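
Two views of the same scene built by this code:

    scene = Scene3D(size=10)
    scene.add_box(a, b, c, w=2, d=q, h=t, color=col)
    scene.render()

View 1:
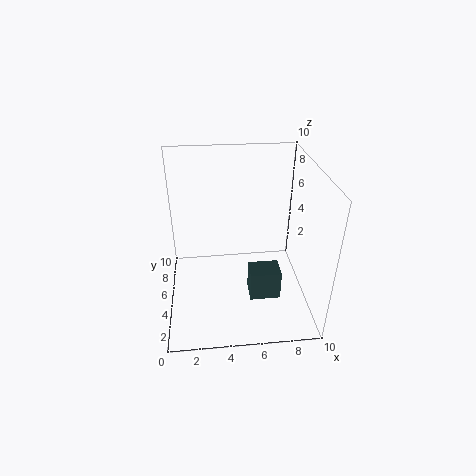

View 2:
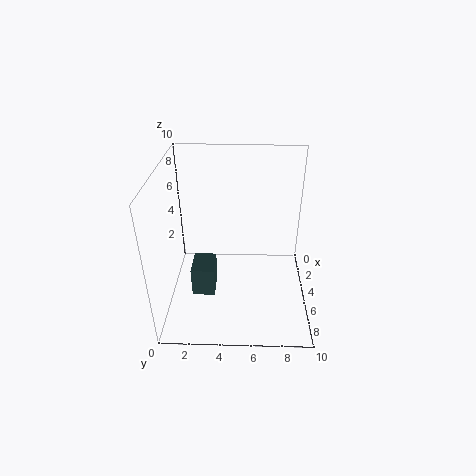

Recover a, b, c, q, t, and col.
a = 5.5; b = 2; c = 2; q = 1.5; t = 2; col = 'darkslategray'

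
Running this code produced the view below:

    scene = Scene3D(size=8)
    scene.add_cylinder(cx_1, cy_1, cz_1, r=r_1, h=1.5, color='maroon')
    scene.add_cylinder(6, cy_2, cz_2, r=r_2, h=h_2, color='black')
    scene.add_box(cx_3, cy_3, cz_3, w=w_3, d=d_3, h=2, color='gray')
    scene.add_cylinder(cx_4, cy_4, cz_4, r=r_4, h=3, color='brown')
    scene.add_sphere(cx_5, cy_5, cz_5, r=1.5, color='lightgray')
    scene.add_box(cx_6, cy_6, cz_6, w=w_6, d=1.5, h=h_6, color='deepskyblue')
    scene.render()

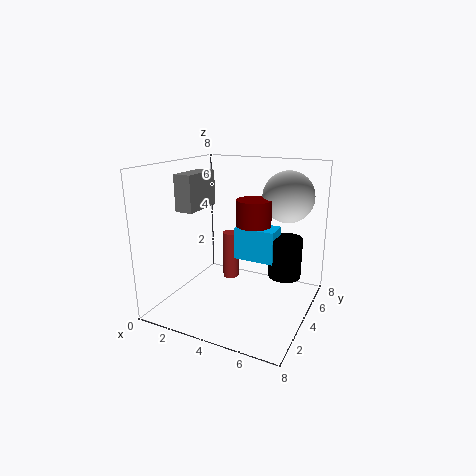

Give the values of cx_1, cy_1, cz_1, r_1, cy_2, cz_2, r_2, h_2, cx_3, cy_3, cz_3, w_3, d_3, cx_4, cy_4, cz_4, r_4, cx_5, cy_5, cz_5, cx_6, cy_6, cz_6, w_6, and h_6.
cx_1 = 4.5; cy_1 = 5; cz_1 = 4.5; r_1 = 1; cy_2 = 6.5; cz_2 = 1; r_2 = 1; h_2 = 2.5; cx_3 = 1; cy_3 = 2.5; cz_3 = 5.5; w_3 = 1; d_3 = 2.5; cx_4 = 2.5; cy_4 = 6; cz_4 = 0.5; r_4 = 0.5; cx_5 = 6; cy_5 = 6.5; cz_5 = 6; cx_6 = 3; cy_6 = 5.5; cz_6 = 2; w_6 = 2.5; h_6 = 2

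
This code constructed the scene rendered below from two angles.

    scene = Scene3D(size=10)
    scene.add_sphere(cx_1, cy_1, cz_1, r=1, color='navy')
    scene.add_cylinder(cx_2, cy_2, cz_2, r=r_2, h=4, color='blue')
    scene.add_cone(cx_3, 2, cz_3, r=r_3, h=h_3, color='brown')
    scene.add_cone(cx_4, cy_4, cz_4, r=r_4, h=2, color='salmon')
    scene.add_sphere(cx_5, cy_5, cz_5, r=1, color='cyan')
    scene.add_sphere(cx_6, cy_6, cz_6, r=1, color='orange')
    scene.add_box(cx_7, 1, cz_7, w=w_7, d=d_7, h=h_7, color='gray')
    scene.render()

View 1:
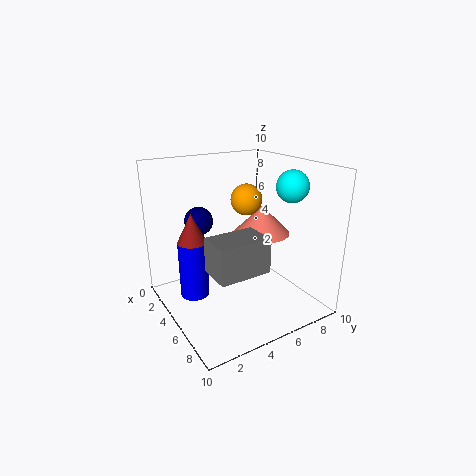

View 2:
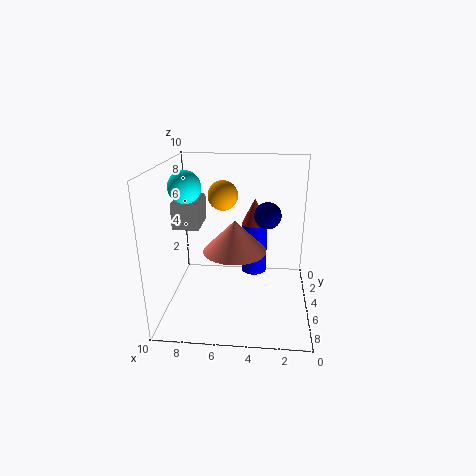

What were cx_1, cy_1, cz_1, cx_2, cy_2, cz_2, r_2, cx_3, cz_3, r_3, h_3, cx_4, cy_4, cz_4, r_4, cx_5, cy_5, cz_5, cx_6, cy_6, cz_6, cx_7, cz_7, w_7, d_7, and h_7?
cx_1 = 3; cy_1 = 3; cz_1 = 6; cx_2 = 4; cy_2 = 2; cz_2 = 1; r_2 = 1; cx_3 = 4; cz_3 = 5; r_3 = 1; h_3 = 2; cx_4 = 5; cy_4 = 7; cz_4 = 5; r_4 = 2; cx_5 = 8; cy_5 = 7; cz_5 = 9; cx_6 = 6; cy_6 = 5; cz_6 = 8; cx_7 = 8; cz_7 = 5; w_7 = 2; d_7 = 3; h_7 = 2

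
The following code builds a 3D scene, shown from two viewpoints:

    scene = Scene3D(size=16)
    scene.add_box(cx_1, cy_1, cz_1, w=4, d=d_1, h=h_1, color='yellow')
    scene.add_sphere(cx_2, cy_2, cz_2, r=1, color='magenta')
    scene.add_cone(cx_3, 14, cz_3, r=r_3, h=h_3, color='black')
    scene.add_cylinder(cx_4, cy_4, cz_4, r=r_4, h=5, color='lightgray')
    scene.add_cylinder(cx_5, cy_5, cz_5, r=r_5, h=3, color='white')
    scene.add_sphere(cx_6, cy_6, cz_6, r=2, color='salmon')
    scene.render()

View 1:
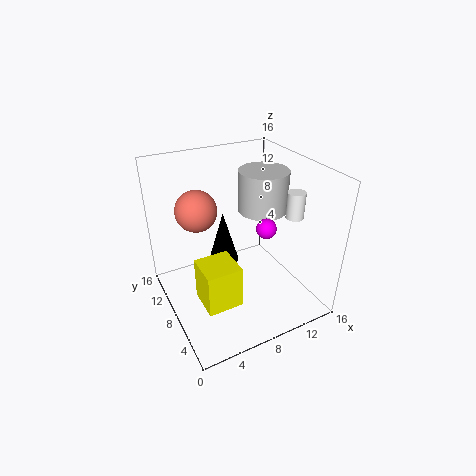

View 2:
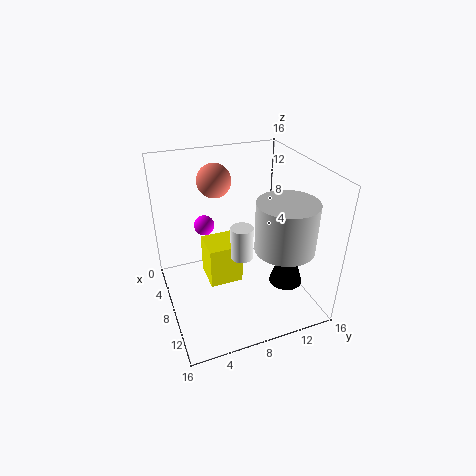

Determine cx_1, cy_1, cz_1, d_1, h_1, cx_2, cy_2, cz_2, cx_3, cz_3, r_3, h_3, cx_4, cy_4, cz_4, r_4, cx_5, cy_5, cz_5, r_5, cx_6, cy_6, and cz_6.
cx_1 = 3
cy_1 = 5
cz_1 = 1
d_1 = 4
h_1 = 5
cx_2 = 9
cy_2 = 4
cz_2 = 11
cx_3 = 9
cz_3 = 1
r_3 = 2
h_3 = 7
cx_4 = 13
cy_4 = 11
cz_4 = 9
r_4 = 3
cx_5 = 14
cy_5 = 6
cz_5 = 10
r_5 = 1
cx_6 = 3
cy_6 = 7
cz_6 = 13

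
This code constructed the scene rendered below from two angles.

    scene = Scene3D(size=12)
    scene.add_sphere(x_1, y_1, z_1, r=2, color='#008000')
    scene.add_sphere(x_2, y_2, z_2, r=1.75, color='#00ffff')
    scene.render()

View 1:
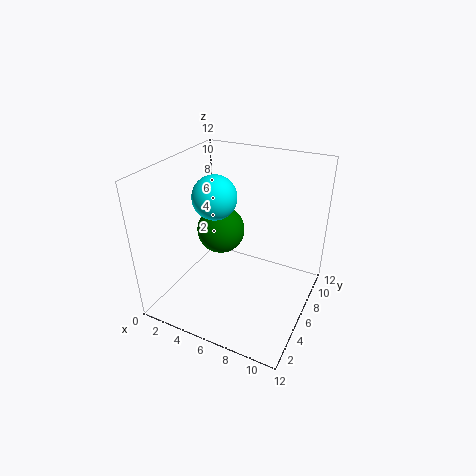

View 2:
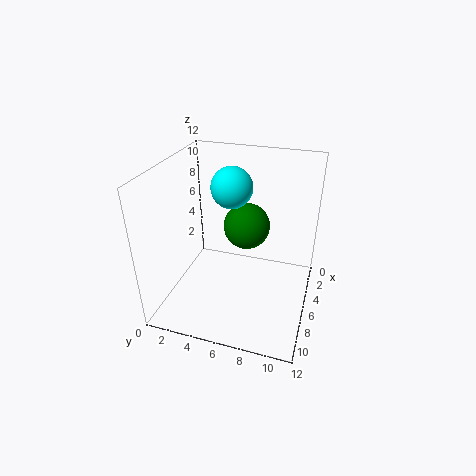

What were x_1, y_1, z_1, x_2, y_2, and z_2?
x_1 = 4.25
y_1 = 6.25
z_1 = 6.25
x_2 = 4.5
y_2 = 5
z_2 = 9.75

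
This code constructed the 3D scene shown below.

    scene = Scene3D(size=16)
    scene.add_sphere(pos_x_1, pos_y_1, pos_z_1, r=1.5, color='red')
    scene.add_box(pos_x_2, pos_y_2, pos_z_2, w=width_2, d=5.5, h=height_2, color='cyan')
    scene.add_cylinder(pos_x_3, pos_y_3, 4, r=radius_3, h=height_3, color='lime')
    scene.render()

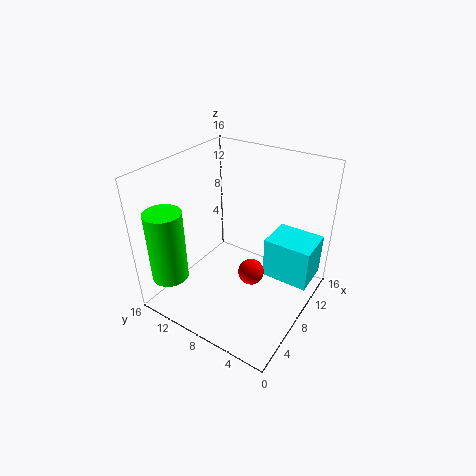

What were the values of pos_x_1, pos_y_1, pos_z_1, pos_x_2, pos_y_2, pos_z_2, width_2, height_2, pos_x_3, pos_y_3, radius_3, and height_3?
pos_x_1 = 8.5, pos_y_1 = 6.5, pos_z_1 = 3.5, pos_x_2 = 10.5, pos_y_2 = 0.5, pos_z_2 = 2, width_2 = 4.5, height_2 = 5, pos_x_3 = 2.5, pos_y_3 = 13.5, radius_3 = 2, height_3 = 8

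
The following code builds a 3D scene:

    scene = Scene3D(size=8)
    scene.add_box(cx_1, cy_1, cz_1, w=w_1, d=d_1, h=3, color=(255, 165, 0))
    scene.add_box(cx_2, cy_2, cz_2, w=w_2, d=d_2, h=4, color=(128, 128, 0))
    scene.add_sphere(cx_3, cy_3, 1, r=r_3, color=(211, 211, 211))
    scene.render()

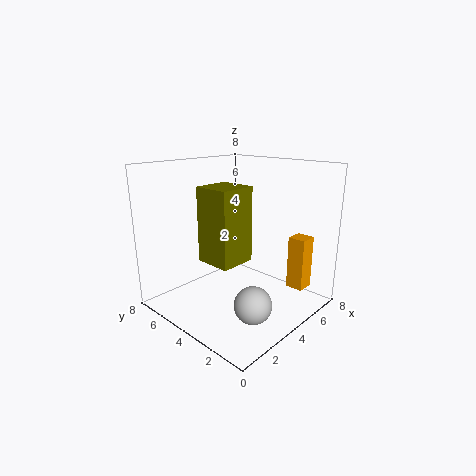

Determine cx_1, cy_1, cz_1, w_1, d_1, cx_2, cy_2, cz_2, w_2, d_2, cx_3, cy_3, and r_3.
cx_1 = 6
cy_1 = 1
cz_1 = 1
w_1 = 1
d_1 = 1
cx_2 = 2
cy_2 = 3
cz_2 = 3
w_2 = 2
d_2 = 2
cx_3 = 3
cy_3 = 2
r_3 = 1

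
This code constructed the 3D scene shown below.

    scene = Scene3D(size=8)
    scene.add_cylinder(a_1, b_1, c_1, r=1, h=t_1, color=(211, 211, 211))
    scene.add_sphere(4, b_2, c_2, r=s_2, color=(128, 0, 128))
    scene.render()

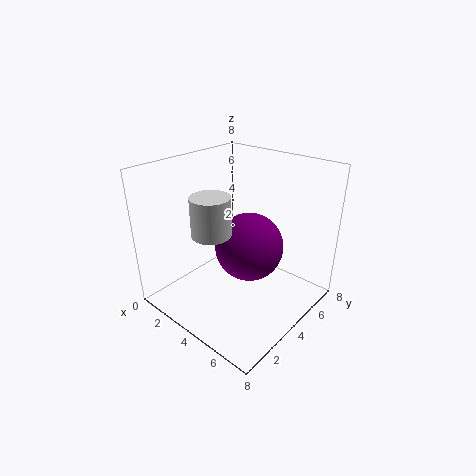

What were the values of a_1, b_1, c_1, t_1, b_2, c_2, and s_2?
a_1 = 4
b_1 = 2
c_1 = 5
t_1 = 2
b_2 = 5
c_2 = 3
s_2 = 2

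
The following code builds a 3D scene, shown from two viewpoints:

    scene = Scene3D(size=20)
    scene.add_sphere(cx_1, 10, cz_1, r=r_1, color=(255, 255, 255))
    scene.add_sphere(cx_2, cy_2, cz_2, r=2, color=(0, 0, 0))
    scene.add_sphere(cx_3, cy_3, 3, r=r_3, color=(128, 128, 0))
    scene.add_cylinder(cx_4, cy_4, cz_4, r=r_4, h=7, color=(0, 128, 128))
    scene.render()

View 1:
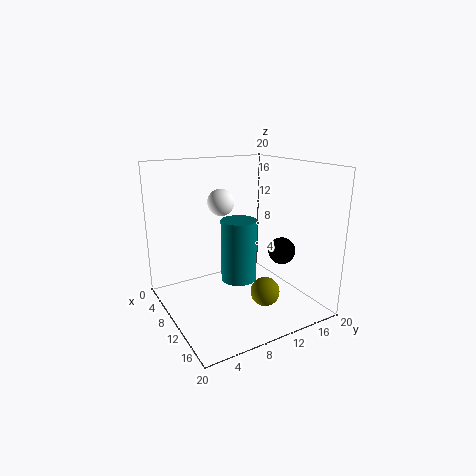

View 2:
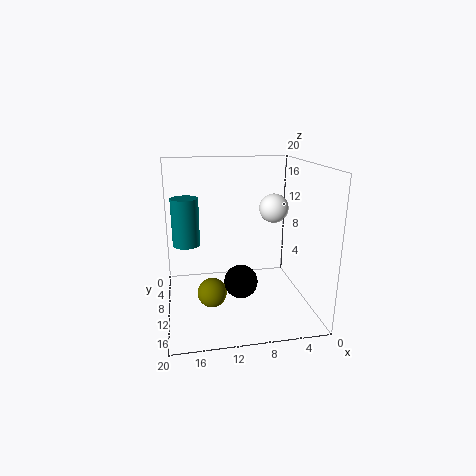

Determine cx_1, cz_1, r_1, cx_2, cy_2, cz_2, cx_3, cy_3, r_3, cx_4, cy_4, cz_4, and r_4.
cx_1 = 5; cz_1 = 14; r_1 = 2; cx_2 = 11; cy_2 = 17; cz_2 = 7; cx_3 = 14; cy_3 = 12; r_3 = 2; cx_4 = 17; cy_4 = 6; cz_4 = 8; r_4 = 2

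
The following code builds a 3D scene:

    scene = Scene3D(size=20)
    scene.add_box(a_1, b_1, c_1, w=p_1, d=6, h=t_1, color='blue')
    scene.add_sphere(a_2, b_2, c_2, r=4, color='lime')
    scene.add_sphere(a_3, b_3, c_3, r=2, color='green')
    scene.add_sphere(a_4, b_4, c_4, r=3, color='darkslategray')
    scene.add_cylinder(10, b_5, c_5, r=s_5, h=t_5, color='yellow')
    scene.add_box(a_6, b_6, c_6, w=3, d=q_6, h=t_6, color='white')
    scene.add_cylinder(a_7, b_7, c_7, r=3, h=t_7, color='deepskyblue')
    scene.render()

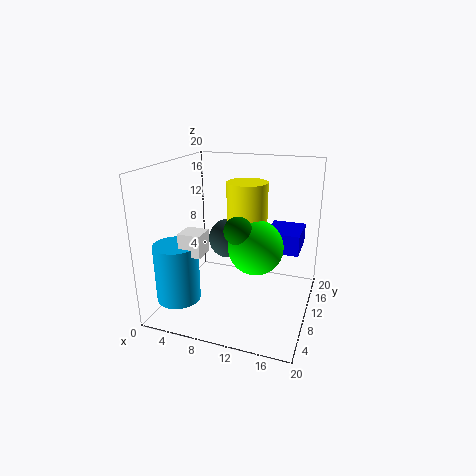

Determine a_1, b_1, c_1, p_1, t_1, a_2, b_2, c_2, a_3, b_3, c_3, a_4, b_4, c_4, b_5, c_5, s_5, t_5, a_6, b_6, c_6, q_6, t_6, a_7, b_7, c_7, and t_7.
a_1 = 13, b_1 = 13, c_1 = 7, p_1 = 5, t_1 = 3, a_2 = 12, b_2 = 12, c_2 = 8, a_3 = 10, b_3 = 10, c_3 = 11, a_4 = 7, b_4 = 14, c_4 = 8, b_5 = 14, c_5 = 11, s_5 = 3, t_5 = 6, a_6 = 4, b_6 = 4, c_6 = 9, q_6 = 3, t_6 = 3, a_7 = 3, b_7 = 5, c_7 = 2, t_7 = 8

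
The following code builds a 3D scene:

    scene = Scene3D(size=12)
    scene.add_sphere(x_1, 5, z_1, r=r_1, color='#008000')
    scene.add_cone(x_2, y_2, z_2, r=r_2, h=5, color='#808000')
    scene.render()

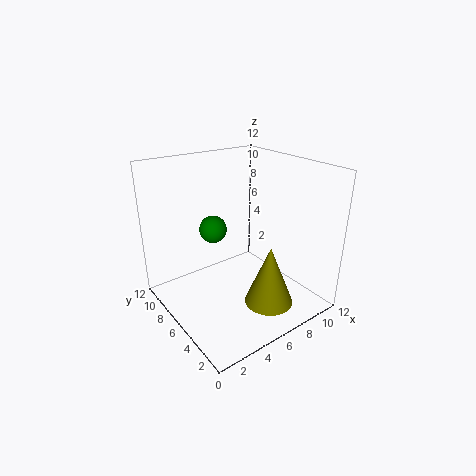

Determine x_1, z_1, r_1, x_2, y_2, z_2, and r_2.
x_1 = 3, z_1 = 8, r_1 = 1, x_2 = 7, y_2 = 3, z_2 = 1, r_2 = 2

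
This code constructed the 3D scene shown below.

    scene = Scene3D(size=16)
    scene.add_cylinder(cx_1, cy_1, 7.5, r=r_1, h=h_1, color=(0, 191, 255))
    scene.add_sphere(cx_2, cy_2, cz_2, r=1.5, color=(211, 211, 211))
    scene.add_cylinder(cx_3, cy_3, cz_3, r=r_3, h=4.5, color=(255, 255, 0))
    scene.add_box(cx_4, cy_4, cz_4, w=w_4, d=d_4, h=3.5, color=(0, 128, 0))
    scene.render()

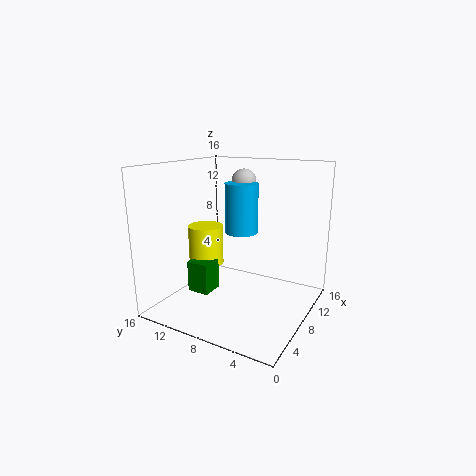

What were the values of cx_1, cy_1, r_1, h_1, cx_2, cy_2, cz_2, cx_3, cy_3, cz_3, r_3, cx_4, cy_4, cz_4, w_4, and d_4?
cx_1 = 11.5
cy_1 = 9.5
r_1 = 2
h_1 = 6
cx_2 = 13
cy_2 = 10
cz_2 = 13.5
cx_3 = 7.5
cy_3 = 12
cz_3 = 4.5
r_3 = 2
cx_4 = 4.5
cy_4 = 10
cz_4 = 2
w_4 = 2.5
d_4 = 2.5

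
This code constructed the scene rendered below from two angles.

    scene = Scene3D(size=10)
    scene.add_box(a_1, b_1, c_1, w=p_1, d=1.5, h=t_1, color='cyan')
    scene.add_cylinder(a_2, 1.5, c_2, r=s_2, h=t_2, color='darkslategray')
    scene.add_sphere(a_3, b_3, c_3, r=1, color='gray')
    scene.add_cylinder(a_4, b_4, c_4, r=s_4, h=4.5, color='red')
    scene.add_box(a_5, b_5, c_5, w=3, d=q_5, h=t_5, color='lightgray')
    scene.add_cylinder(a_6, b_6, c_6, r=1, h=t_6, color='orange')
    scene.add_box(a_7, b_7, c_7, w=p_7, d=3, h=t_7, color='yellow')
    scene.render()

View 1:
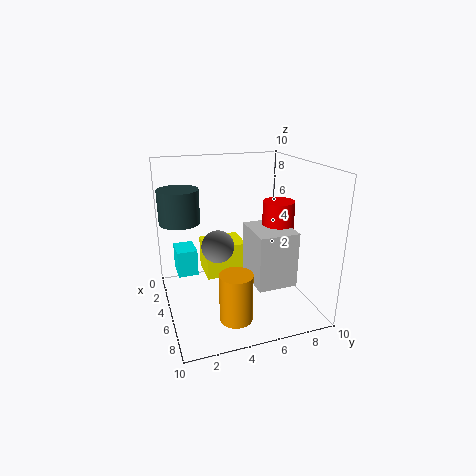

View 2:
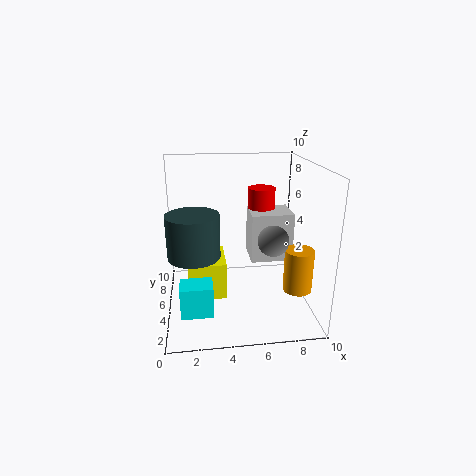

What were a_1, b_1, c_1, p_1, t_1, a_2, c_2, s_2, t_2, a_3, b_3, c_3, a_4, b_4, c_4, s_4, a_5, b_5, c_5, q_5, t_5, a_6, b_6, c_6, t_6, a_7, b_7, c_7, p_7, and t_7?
a_1 = 1; b_1 = 1; c_1 = 1.5; p_1 = 2; t_1 = 2; a_2 = 2; c_2 = 5.5; s_2 = 1.5; t_2 = 2.5; a_3 = 7; b_3 = 3; c_3 = 5.5; a_4 = 7; b_4 = 7; c_4 = 3.5; s_4 = 1; a_5 = 6; b_5 = 5; c_5 = 3; q_5 = 2.5; t_5 = 3.5; a_6 = 9; b_6 = 3.5; c_6 = 1.5; t_6 = 3; a_7 = 1.5; b_7 = 3; c_7 = 1.5; p_7 = 2.5; t_7 = 2.5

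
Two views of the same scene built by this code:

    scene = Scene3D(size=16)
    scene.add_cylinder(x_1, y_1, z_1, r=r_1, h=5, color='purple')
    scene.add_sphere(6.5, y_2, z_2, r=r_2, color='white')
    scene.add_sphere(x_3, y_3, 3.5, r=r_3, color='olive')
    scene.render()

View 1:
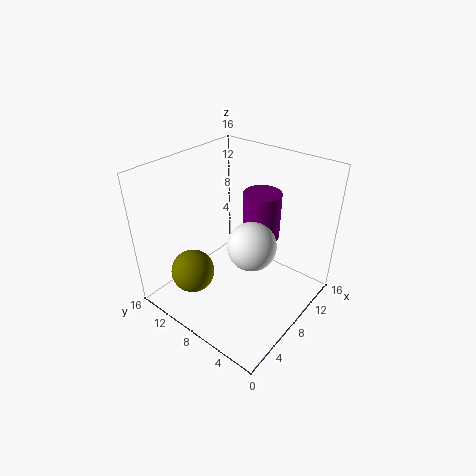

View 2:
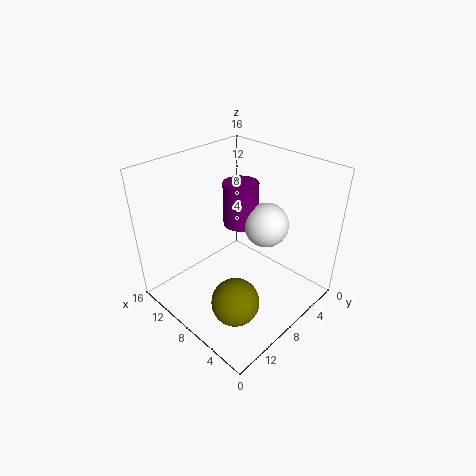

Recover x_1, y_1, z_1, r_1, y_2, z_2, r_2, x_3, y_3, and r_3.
x_1 = 9.5
y_1 = 6
z_1 = 8.5
r_1 = 2
y_2 = 5
z_2 = 9
r_2 = 2.5
x_3 = 4.5
y_3 = 12
r_3 = 2.5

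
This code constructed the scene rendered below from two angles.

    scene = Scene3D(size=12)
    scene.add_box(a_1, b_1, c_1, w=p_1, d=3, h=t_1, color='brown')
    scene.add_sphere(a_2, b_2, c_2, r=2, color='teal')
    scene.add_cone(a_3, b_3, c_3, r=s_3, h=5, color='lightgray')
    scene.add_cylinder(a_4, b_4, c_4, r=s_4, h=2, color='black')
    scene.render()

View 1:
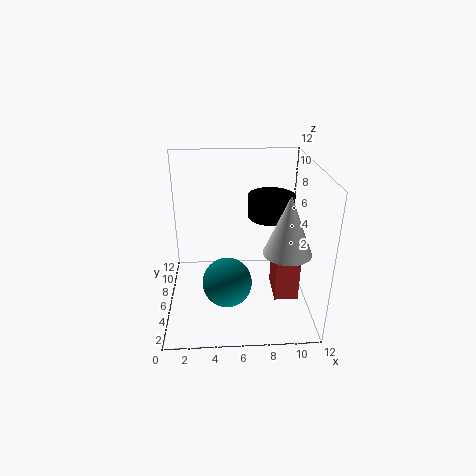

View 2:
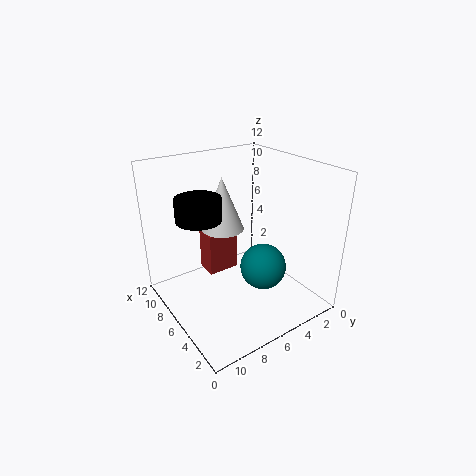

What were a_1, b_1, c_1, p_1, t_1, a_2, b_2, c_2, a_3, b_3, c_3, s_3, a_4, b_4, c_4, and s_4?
a_1 = 9
b_1 = 4
c_1 = 1
p_1 = 2
t_1 = 4
a_2 = 5
b_2 = 4
c_2 = 3
a_3 = 10
b_3 = 5
c_3 = 5
s_3 = 2
a_4 = 9
b_4 = 8
c_4 = 7
s_4 = 2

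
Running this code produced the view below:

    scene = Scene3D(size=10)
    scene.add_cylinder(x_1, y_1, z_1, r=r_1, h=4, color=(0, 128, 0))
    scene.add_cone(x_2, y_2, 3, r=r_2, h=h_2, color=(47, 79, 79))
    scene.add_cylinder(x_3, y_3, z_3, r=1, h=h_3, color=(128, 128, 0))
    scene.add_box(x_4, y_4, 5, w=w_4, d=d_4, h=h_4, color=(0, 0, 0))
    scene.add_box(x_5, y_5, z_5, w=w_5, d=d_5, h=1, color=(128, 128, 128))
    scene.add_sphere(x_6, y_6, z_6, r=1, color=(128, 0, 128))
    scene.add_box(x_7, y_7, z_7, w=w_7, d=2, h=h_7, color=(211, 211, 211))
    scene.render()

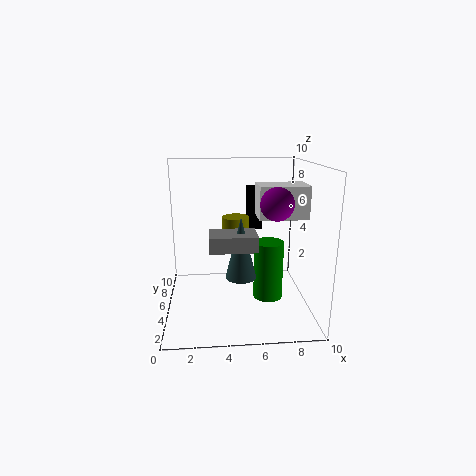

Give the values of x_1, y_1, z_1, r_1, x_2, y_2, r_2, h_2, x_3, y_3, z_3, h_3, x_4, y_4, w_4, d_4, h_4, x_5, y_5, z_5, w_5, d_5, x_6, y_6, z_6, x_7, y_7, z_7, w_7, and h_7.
x_1 = 7; y_1 = 4; z_1 = 1; r_1 = 1; x_2 = 5; y_2 = 3; r_2 = 1; h_2 = 4; x_3 = 5; y_3 = 7; z_3 = 4; h_3 = 2; x_4 = 6; y_4 = 7; w_4 = 1; d_4 = 2; h_4 = 3; x_5 = 3; y_5 = 2; z_5 = 5; w_5 = 3; d_5 = 2; x_6 = 7; y_6 = 2; z_6 = 8; x_7 = 6; y_7 = 2; z_7 = 7; w_7 = 3; h_7 = 2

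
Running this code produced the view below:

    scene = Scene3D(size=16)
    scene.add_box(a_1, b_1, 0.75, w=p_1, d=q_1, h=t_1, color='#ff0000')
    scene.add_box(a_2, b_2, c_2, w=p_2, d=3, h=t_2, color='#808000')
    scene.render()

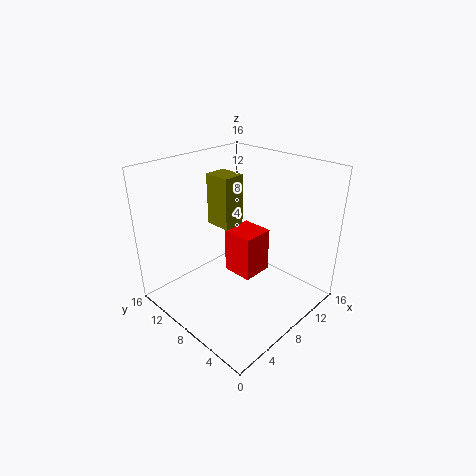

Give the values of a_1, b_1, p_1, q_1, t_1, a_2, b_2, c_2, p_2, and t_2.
a_1 = 10.25
b_1 = 8.5
p_1 = 4
q_1 = 4
t_1 = 5.75
a_2 = 7
b_2 = 8.75
c_2 = 9
p_2 = 2.5
t_2 = 5.75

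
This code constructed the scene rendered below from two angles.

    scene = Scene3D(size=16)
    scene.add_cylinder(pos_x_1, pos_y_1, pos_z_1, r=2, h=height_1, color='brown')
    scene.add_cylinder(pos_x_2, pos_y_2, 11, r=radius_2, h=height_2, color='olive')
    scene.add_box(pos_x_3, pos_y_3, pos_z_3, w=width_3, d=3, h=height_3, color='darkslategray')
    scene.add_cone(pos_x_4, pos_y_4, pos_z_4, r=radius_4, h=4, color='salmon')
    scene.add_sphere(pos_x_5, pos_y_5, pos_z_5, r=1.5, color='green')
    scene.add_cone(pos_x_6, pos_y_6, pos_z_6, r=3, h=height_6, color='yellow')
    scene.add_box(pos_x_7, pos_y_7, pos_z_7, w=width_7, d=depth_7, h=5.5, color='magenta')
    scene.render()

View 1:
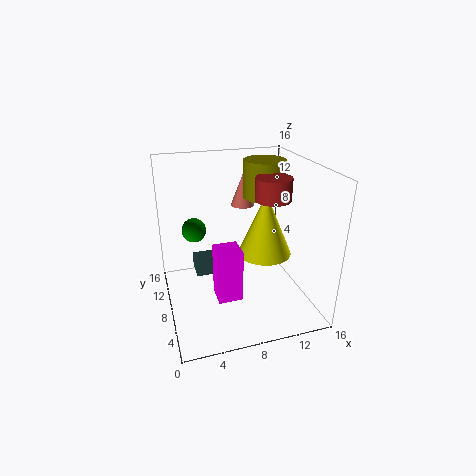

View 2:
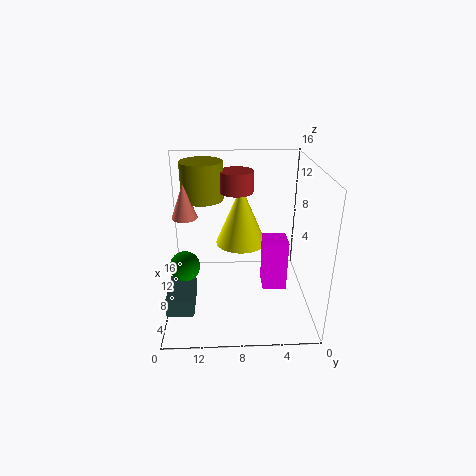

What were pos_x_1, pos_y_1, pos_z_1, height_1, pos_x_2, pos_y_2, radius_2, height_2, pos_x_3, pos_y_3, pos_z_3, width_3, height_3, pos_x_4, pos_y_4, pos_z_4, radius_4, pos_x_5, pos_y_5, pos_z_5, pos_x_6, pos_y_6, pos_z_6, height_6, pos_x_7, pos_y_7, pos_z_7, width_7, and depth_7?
pos_x_1 = 12
pos_y_1 = 8
pos_z_1 = 12
height_1 = 2.5
pos_x_2 = 12.5
pos_y_2 = 12
radius_2 = 2.5
height_2 = 4.5
pos_x_3 = 4
pos_y_3 = 13
pos_z_3 = 0.5
width_3 = 5
height_3 = 2
pos_x_4 = 10.5
pos_y_4 = 14
pos_z_4 = 9.5
radius_4 = 1.5
pos_x_5 = 4
pos_y_5 = 13.5
pos_z_5 = 7
pos_x_6 = 11
pos_y_6 = 7.5
pos_z_6 = 6
height_6 = 7
pos_x_7 = 4.5
pos_y_7 = 3
pos_z_7 = 3.5
width_7 = 2.5
depth_7 = 2.5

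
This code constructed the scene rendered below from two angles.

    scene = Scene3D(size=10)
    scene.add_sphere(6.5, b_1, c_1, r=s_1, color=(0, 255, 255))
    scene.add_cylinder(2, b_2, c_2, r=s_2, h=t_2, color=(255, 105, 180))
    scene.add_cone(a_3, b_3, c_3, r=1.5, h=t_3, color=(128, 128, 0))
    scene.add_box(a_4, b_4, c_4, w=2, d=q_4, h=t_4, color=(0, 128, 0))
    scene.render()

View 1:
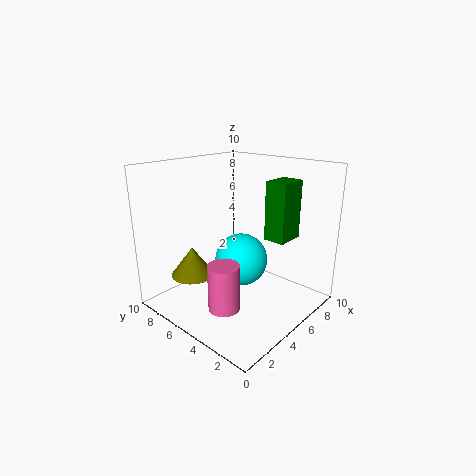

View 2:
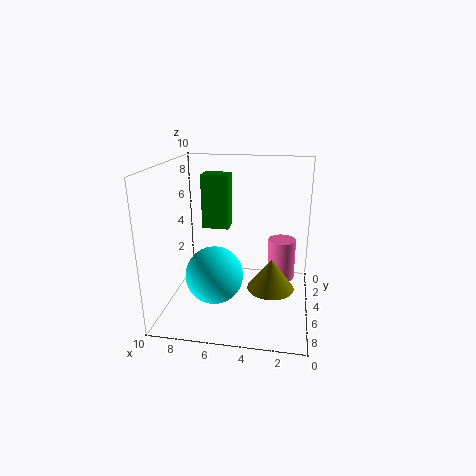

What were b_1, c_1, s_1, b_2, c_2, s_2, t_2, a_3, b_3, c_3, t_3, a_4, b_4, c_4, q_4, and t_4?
b_1 = 6
c_1 = 2.5
s_1 = 2
b_2 = 3.5
c_2 = 1.5
s_2 = 1
t_2 = 3
a_3 = 2.5
b_3 = 7
c_3 = 2.5
t_3 = 2
a_4 = 6
b_4 = 2
c_4 = 5
q_4 = 1.5
t_4 = 4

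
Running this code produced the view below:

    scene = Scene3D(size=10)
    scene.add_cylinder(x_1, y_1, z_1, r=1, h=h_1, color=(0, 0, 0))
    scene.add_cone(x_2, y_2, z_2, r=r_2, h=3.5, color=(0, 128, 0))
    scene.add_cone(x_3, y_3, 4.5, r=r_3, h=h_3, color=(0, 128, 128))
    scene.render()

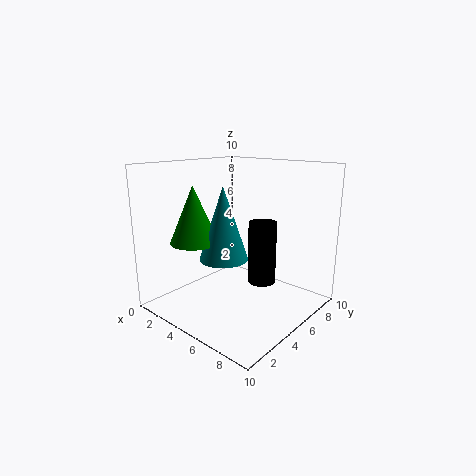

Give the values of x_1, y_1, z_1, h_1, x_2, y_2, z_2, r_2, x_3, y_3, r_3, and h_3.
x_1 = 6, y_1 = 6.5, z_1 = 1.5, h_1 = 4.5, x_2 = 4.5, y_2 = 1.5, z_2 = 5.5, r_2 = 1.5, x_3 = 6, y_3 = 2.5, r_3 = 1.5, h_3 = 4.5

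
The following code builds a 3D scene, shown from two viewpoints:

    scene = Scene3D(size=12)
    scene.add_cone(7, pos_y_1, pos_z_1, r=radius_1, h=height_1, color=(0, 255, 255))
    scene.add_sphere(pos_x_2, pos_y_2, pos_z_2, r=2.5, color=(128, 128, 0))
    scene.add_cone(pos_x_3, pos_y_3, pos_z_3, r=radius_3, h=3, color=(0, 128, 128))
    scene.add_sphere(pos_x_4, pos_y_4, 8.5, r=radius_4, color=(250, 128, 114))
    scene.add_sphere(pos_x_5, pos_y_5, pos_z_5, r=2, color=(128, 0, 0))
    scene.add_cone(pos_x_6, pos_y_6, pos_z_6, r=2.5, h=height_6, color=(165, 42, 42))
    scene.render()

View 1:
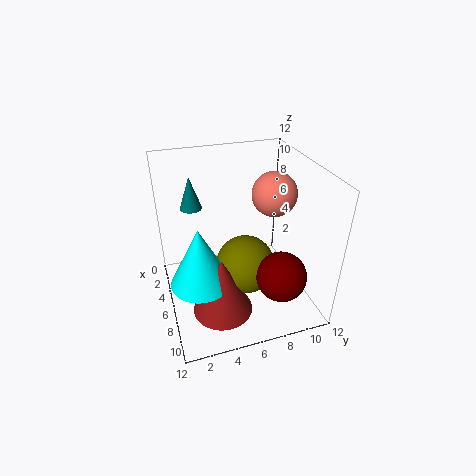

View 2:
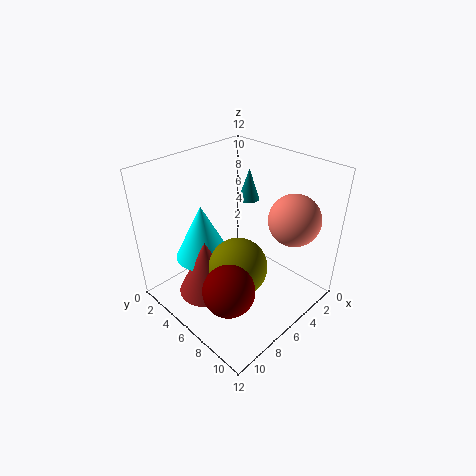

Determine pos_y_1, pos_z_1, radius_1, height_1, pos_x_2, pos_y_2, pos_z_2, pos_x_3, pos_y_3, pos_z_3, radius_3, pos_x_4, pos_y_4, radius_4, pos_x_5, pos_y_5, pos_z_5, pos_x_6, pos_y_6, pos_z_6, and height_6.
pos_y_1 = 2.5; pos_z_1 = 3; radius_1 = 2.5; height_1 = 5; pos_x_2 = 6.5; pos_y_2 = 6.5; pos_z_2 = 3.5; pos_x_3 = 1.5; pos_y_3 = 3; pos_z_3 = 7; radius_3 = 1; pos_x_4 = 4; pos_y_4 = 10; radius_4 = 2; pos_x_5 = 9.5; pos_y_5 = 8.5; pos_z_5 = 4; pos_x_6 = 8; pos_y_6 = 4; pos_z_6 = 0.5; height_6 = 5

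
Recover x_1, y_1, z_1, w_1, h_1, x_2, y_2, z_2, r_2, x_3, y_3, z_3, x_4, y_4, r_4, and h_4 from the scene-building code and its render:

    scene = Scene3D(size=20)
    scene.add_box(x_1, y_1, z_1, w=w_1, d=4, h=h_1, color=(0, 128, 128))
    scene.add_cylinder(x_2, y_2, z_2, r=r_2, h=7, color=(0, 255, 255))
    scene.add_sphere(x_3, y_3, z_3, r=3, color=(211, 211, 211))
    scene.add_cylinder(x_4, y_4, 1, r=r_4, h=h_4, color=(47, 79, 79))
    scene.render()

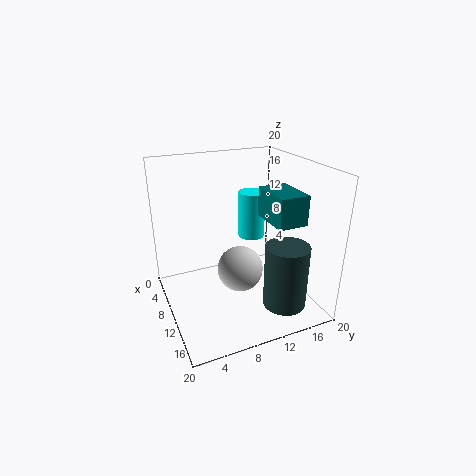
x_1 = 10, y_1 = 13, z_1 = 13, w_1 = 6, h_1 = 4, x_2 = 6, y_2 = 14, z_2 = 8, r_2 = 2, x_3 = 13, y_3 = 9, z_3 = 7, x_4 = 15, y_4 = 15, r_4 = 3, h_4 = 9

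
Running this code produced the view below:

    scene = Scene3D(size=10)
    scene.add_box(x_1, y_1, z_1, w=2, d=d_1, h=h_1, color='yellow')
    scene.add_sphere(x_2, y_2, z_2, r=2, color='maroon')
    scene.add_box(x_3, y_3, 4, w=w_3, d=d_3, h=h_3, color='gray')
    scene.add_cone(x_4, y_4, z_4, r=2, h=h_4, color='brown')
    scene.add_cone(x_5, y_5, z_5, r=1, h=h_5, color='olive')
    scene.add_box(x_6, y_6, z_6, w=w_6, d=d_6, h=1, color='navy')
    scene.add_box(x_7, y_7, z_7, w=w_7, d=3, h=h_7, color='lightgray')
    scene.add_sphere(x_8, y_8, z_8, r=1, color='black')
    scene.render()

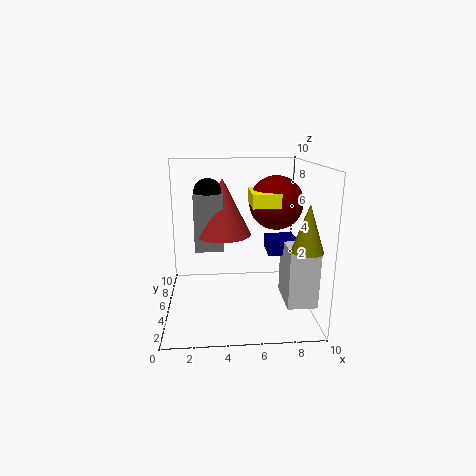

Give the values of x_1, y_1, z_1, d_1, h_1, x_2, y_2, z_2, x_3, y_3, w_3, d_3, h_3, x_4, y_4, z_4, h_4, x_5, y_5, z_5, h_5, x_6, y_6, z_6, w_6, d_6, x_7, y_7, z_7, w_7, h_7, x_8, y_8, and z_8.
x_1 = 6, y_1 = 5, z_1 = 7, d_1 = 3, h_1 = 1, x_2 = 8, y_2 = 7, z_2 = 7, x_3 = 2, y_3 = 5, w_3 = 2, d_3 = 1, h_3 = 4, x_4 = 4, y_4 = 6, z_4 = 5, h_4 = 4, x_5 = 9, y_5 = 2, z_5 = 5, h_5 = 3, x_6 = 7, y_6 = 4, z_6 = 4, w_6 = 2, d_6 = 2, x_7 = 8, y_7 = 2, z_7 = 1, w_7 = 2, h_7 = 4, x_8 = 3, y_8 = 6, z_8 = 8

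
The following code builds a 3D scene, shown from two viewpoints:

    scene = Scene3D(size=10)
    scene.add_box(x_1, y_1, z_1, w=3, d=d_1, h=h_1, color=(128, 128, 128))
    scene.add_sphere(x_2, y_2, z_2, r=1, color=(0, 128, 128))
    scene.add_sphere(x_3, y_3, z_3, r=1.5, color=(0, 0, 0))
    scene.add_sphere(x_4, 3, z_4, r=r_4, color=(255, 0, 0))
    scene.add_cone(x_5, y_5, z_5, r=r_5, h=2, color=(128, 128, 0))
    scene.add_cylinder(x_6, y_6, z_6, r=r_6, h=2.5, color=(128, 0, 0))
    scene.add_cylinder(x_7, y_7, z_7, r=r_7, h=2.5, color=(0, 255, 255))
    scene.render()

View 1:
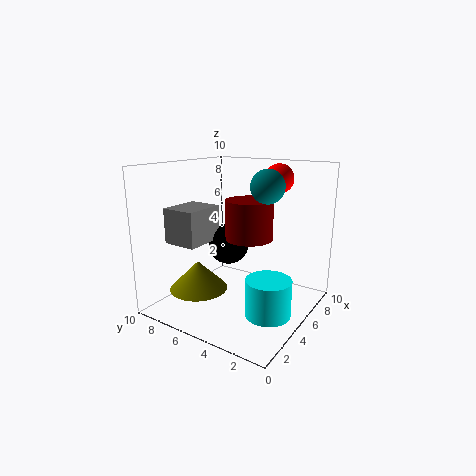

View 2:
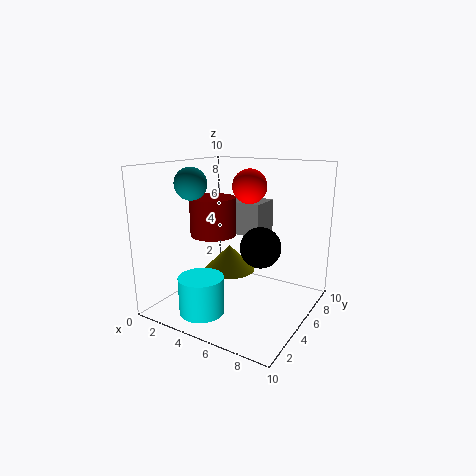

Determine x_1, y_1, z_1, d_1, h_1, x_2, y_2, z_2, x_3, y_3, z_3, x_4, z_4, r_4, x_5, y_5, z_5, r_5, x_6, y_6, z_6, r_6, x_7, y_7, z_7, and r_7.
x_1 = 2.5; y_1 = 7; z_1 = 4.5; d_1 = 2.5; h_1 = 2.5; x_2 = 3.5; y_2 = 2; z_2 = 9; x_3 = 6; y_3 = 6.5; z_3 = 4; x_4 = 7; z_4 = 9; r_4 = 1; x_5 = 3; y_5 = 7; z_5 = 1.5; r_5 = 2; x_6 = 4; y_6 = 3.5; z_6 = 5.5; r_6 = 1.5; x_7 = 4; y_7 = 2; z_7 = 0.5; r_7 = 1.5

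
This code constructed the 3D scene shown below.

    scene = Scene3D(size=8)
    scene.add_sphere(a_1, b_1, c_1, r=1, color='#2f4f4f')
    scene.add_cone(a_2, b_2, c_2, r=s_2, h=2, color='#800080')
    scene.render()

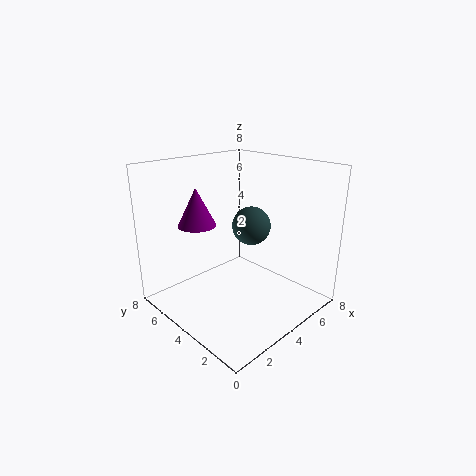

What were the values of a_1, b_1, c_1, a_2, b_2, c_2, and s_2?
a_1 = 4, b_1 = 3, c_1 = 5, a_2 = 2, b_2 = 5, c_2 = 5, s_2 = 1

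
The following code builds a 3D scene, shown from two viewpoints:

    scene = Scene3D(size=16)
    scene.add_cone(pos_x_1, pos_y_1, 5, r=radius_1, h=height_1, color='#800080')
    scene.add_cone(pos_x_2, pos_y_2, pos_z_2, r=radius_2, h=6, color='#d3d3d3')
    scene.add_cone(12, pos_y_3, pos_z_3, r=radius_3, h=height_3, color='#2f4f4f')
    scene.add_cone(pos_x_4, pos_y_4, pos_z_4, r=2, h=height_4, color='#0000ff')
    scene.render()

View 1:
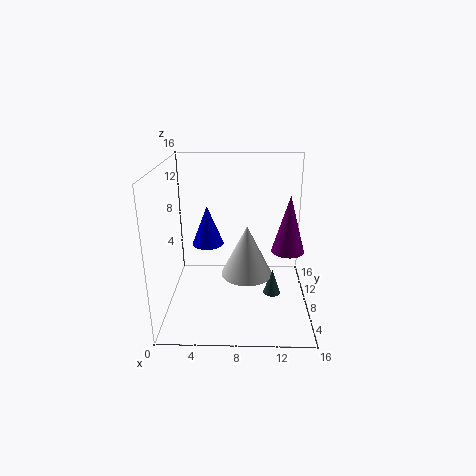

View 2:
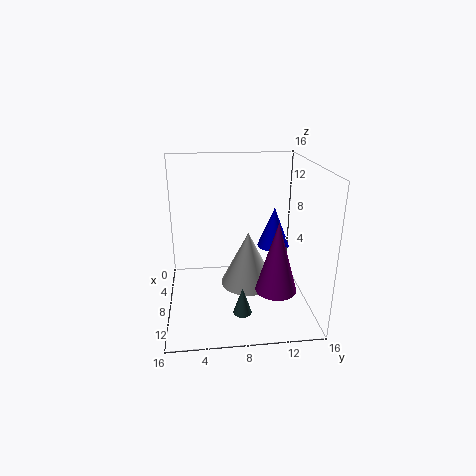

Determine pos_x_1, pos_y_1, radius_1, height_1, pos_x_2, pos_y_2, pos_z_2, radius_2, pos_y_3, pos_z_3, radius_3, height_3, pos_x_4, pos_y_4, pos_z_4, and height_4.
pos_x_1 = 14
pos_y_1 = 11
radius_1 = 2
height_1 = 7
pos_x_2 = 9
pos_y_2 = 9
pos_z_2 = 3
radius_2 = 3
pos_y_3 = 8
pos_z_3 = 1
radius_3 = 1
height_3 = 3
pos_x_4 = 4
pos_y_4 = 13
pos_z_4 = 5
height_4 = 5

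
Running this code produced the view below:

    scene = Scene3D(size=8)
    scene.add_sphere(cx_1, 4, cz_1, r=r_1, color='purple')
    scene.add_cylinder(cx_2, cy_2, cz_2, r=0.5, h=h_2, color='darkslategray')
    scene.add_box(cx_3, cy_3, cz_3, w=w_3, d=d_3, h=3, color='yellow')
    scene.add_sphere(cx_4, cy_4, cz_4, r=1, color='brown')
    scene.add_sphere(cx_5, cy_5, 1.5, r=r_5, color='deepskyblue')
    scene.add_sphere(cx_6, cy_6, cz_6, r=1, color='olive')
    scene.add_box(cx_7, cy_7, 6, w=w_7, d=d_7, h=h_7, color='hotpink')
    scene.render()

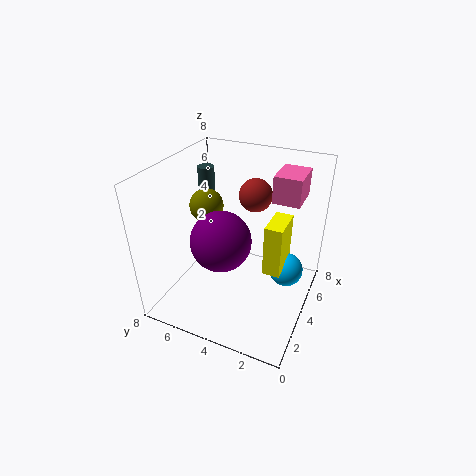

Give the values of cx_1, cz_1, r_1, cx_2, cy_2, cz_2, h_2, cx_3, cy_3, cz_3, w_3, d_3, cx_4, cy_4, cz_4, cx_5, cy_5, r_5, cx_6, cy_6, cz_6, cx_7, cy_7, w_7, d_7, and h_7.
cx_1 = 2, cz_1 = 5, r_1 = 1.5, cx_2 = 6, cy_2 = 7, cz_2 = 4, h_2 = 3, cx_3 = 4, cy_3 = 1.5, cz_3 = 2, w_3 = 2, d_3 = 1, cx_4 = 6.5, cy_4 = 4, cz_4 = 5.5, cx_5 = 5.5, cy_5 = 1.5, r_5 = 1, cx_6 = 5, cy_6 = 6.5, cz_6 = 5, cx_7 = 5, cy_7 = 1, w_7 = 2, d_7 = 1.5, h_7 = 1.5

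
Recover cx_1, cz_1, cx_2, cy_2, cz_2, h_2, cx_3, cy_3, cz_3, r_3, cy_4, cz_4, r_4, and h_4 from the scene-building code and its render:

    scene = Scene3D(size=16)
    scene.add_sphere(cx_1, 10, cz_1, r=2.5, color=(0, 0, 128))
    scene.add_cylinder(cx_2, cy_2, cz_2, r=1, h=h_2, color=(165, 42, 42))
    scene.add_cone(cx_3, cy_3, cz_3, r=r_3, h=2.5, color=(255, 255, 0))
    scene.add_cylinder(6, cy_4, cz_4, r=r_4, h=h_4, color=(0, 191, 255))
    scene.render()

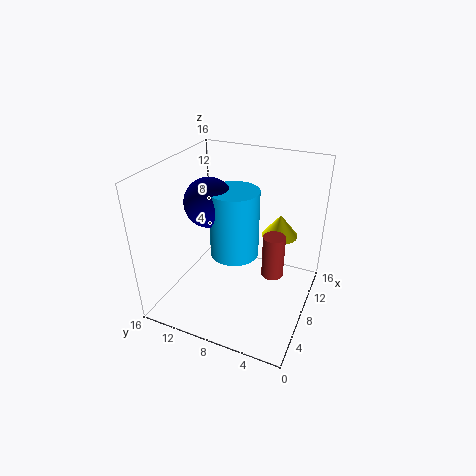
cx_1 = 5.5
cz_1 = 13
cx_2 = 3.5
cy_2 = 2.5
cz_2 = 8
h_2 = 4
cx_3 = 10.5
cy_3 = 4
cz_3 = 8
r_3 = 2
cy_4 = 7.5
cz_4 = 7.5
r_4 = 2.5
h_4 = 7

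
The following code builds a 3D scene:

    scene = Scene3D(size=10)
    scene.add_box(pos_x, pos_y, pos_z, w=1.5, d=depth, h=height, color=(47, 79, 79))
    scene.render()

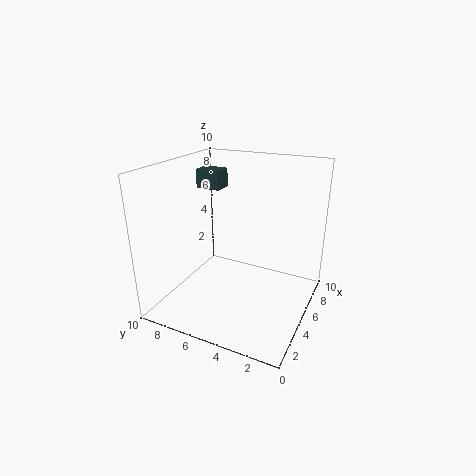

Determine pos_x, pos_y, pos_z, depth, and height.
pos_x = 7.75; pos_y = 8; pos_z = 7.25; depth = 2; height = 1.5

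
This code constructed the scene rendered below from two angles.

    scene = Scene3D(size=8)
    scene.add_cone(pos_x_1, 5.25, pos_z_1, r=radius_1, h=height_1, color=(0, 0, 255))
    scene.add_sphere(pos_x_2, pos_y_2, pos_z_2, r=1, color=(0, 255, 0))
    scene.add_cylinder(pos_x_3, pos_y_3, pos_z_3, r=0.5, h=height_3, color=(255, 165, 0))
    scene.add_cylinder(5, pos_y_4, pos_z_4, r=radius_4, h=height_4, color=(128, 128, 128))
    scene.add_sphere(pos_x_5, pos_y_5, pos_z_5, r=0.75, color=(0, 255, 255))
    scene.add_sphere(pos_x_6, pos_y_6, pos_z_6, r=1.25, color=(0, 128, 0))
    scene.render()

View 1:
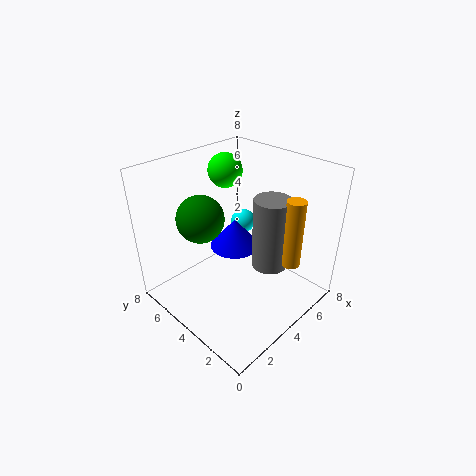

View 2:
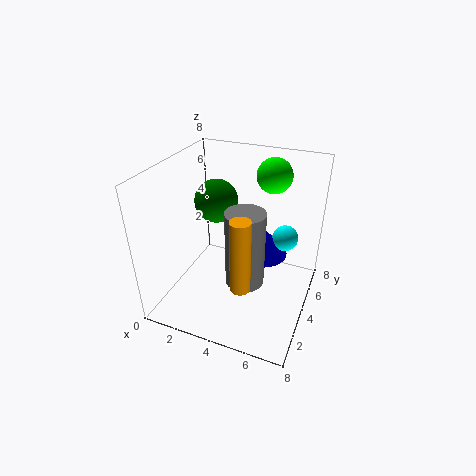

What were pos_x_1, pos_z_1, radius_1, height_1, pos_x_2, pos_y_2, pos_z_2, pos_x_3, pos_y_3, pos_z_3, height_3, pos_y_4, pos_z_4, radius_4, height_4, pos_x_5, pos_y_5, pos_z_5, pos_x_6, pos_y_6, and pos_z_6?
pos_x_1 = 5
pos_z_1 = 2.5
radius_1 = 1.5
height_1 = 1.75
pos_x_2 = 5.25
pos_y_2 = 6.25
pos_z_2 = 7
pos_x_3 = 5.25
pos_y_3 = 1.25
pos_z_3 = 3
height_3 = 3.75
pos_y_4 = 2.5
pos_z_4 = 2.5
radius_4 = 1
height_4 = 4
pos_x_5 = 6.25
pos_y_5 = 5.75
pos_z_5 = 3.5
pos_x_6 = 2.25
pos_y_6 = 5
pos_z_6 = 5.5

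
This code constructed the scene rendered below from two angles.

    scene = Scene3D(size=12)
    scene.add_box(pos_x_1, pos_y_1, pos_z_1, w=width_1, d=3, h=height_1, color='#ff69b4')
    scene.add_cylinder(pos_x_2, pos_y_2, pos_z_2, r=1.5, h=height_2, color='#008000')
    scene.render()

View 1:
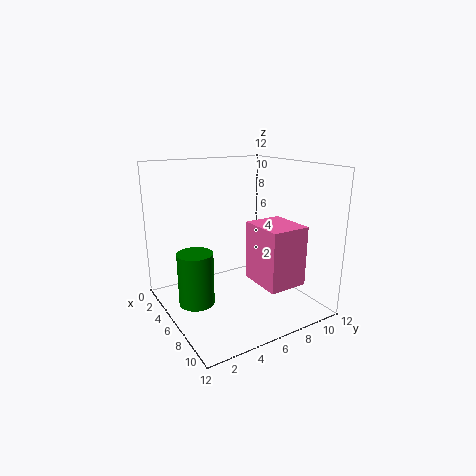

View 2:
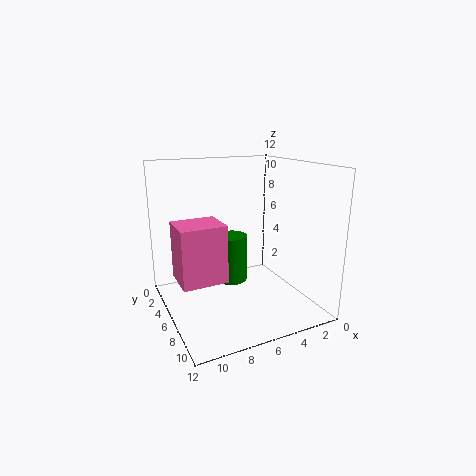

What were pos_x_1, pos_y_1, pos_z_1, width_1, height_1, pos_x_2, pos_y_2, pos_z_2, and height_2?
pos_x_1 = 8
pos_y_1 = 5.5
pos_z_1 = 3.5
width_1 = 3.5
height_1 = 4.5
pos_x_2 = 5
pos_y_2 = 2.5
pos_z_2 = 0.5
height_2 = 4.5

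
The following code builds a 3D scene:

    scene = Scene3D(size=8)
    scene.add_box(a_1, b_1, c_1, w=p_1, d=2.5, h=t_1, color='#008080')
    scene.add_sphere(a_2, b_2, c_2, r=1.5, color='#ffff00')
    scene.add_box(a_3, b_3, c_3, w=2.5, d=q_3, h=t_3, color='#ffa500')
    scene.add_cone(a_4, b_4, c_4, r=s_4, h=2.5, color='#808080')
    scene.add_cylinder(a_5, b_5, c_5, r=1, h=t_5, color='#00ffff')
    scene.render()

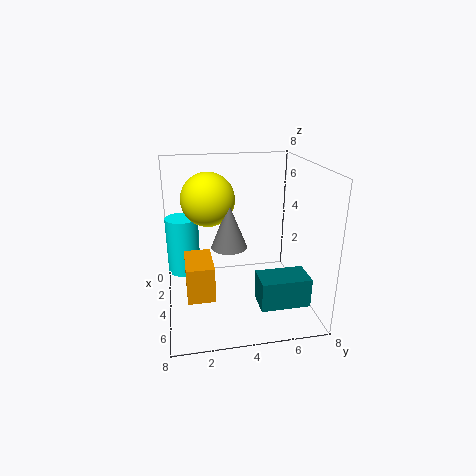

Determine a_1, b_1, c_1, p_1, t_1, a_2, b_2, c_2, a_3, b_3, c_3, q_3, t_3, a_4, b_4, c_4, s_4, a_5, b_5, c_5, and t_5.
a_1 = 6
b_1 = 4.5
c_1 = 1.5
p_1 = 1.5
t_1 = 1.5
a_2 = 3
b_2 = 2.5
c_2 = 6
a_3 = 3
b_3 = 1
c_3 = 1
q_3 = 1.5
t_3 = 2
a_4 = 4
b_4 = 3.5
c_4 = 3.5
s_4 = 1
a_5 = 1.5
b_5 = 1
c_5 = 1
t_5 = 3.5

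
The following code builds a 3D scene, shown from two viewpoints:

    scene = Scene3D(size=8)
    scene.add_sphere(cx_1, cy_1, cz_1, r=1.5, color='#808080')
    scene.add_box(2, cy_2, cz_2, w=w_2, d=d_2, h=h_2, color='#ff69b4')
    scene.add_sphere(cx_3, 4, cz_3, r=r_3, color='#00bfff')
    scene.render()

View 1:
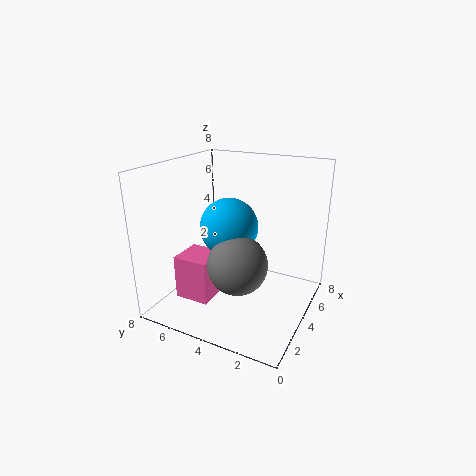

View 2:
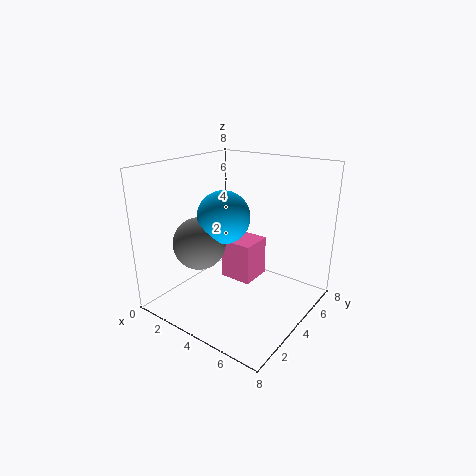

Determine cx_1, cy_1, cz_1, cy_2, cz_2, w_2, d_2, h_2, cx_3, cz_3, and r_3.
cx_1 = 2
cy_1 = 3
cz_1 = 3.5
cy_2 = 5
cz_2 = 0.5
w_2 = 2
d_2 = 2
h_2 = 2.5
cx_3 = 3
cz_3 = 5
r_3 = 1.5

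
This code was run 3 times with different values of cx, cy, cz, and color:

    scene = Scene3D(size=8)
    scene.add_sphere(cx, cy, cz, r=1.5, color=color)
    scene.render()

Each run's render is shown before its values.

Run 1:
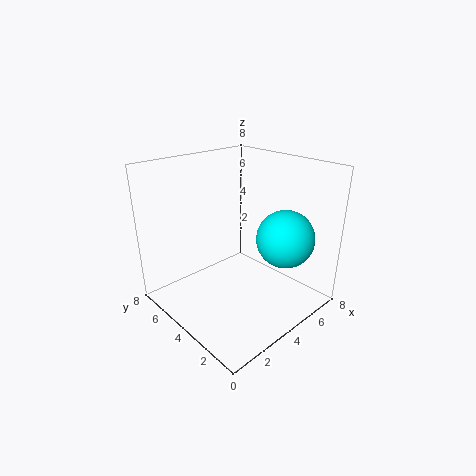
cx = 5
cy = 1.5
cz = 4.5
color = 'cyan'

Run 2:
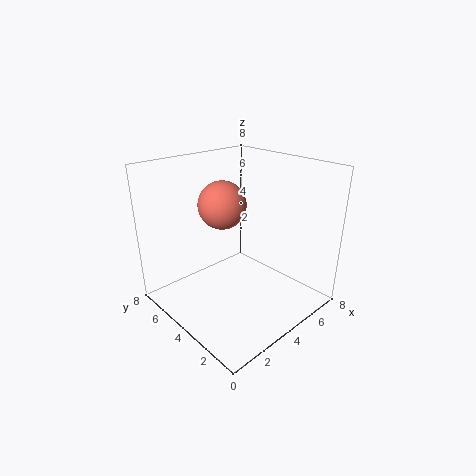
cx = 5
cy = 6.5
cz = 5
color = 'salmon'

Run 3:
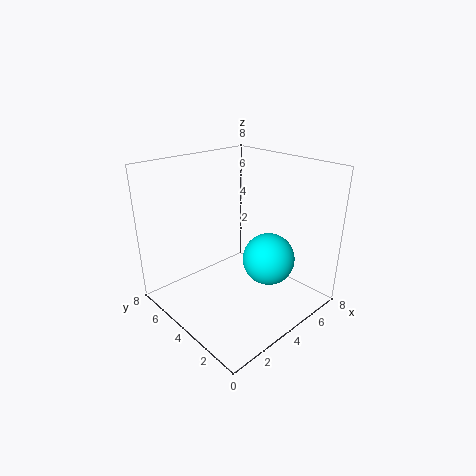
cx = 5.5
cy = 3
cz = 2.5
color = 'cyan'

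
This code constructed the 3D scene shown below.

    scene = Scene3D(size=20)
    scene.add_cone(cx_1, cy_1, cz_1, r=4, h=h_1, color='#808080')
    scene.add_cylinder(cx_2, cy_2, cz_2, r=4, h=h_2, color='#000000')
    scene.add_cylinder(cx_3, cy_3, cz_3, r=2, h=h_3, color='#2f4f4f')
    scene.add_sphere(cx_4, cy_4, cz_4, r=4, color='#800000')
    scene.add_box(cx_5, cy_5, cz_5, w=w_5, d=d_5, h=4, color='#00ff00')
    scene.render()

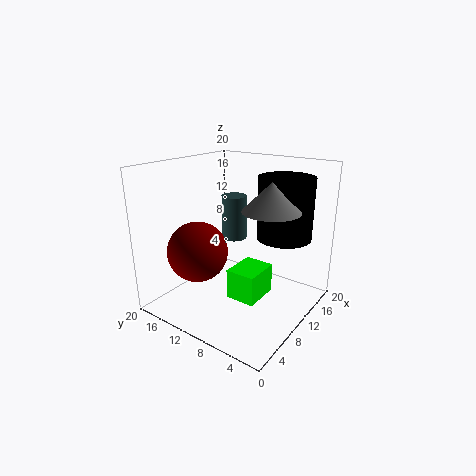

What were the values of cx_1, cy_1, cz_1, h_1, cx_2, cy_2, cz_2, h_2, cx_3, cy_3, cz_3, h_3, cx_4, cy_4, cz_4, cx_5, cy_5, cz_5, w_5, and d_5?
cx_1 = 12; cy_1 = 6; cz_1 = 14; h_1 = 4; cx_2 = 16; cy_2 = 6; cz_2 = 9; h_2 = 9; cx_3 = 16; cy_3 = 15; cz_3 = 7; h_3 = 7; cx_4 = 5; cy_4 = 13; cz_4 = 9; cx_5 = 6; cy_5 = 5; cz_5 = 3; w_5 = 5; d_5 = 4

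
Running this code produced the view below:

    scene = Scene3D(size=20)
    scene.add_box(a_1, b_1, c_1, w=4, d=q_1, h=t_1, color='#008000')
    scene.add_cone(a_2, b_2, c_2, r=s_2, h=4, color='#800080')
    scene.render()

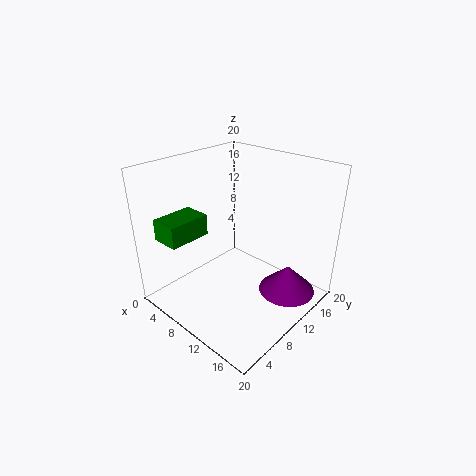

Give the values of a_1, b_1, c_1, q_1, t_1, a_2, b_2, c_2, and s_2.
a_1 = 2; b_1 = 2; c_1 = 10; q_1 = 6; t_1 = 3; a_2 = 16; b_2 = 14; c_2 = 2; s_2 = 4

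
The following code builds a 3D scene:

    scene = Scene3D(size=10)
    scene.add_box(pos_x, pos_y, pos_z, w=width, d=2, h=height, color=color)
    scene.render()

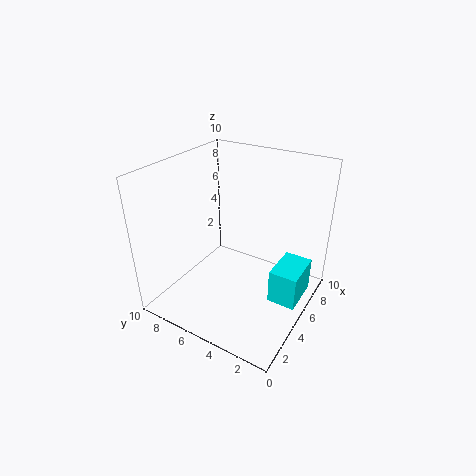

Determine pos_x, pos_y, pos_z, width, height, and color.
pos_x = 5
pos_y = 0.5
pos_z = 0.5
width = 3
height = 2.5
color = 'cyan'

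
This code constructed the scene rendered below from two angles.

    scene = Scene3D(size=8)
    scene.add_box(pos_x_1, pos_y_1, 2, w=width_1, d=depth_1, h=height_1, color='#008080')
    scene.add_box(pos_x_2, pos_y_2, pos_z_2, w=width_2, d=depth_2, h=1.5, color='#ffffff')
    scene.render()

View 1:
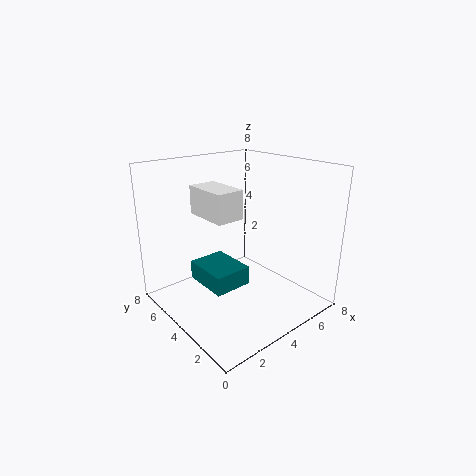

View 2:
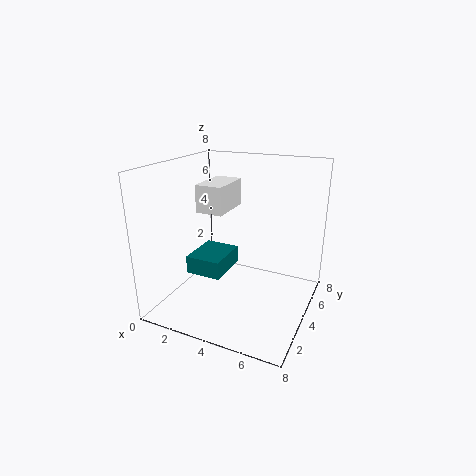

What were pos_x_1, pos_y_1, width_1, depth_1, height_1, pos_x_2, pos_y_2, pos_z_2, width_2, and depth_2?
pos_x_1 = 1.5, pos_y_1 = 2.5, width_1 = 2, depth_1 = 2.5, height_1 = 1, pos_x_2 = 2, pos_y_2 = 3, pos_z_2 = 5.5, width_2 = 1.5, depth_2 = 2.5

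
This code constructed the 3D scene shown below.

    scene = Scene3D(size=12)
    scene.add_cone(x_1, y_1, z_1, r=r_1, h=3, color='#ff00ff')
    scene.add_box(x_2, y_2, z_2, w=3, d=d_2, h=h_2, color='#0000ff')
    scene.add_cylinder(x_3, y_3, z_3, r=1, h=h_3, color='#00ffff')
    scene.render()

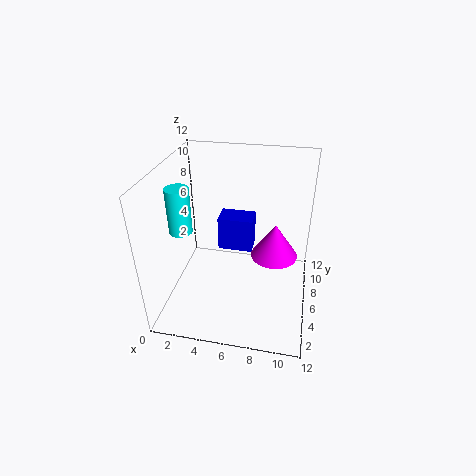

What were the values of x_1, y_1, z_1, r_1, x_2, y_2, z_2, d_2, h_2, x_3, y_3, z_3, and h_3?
x_1 = 9
y_1 = 7
z_1 = 4
r_1 = 2
x_2 = 4
y_2 = 7
z_2 = 4
d_2 = 2
h_2 = 3
x_3 = 1
y_3 = 6
z_3 = 6
h_3 = 4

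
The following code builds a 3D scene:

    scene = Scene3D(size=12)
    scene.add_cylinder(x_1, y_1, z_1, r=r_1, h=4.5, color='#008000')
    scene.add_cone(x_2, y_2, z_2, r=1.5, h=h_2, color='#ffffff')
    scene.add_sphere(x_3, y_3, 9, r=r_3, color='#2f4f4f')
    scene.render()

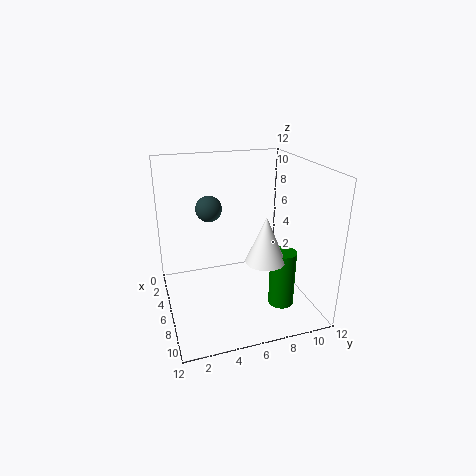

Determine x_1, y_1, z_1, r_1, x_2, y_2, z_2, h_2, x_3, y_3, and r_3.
x_1 = 9.5; y_1 = 8.5; z_1 = 1.5; r_1 = 1; x_2 = 9.5; y_2 = 7; z_2 = 5.5; h_2 = 3.5; x_3 = 6.5; y_3 = 3.5; r_3 = 1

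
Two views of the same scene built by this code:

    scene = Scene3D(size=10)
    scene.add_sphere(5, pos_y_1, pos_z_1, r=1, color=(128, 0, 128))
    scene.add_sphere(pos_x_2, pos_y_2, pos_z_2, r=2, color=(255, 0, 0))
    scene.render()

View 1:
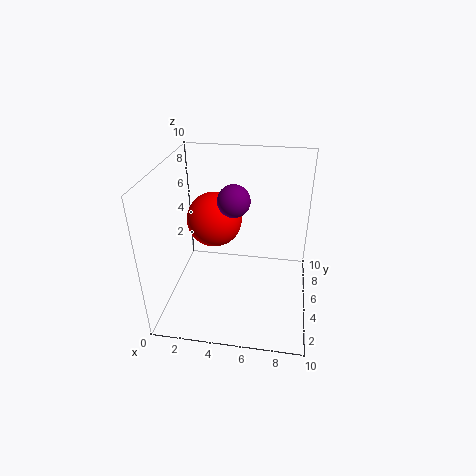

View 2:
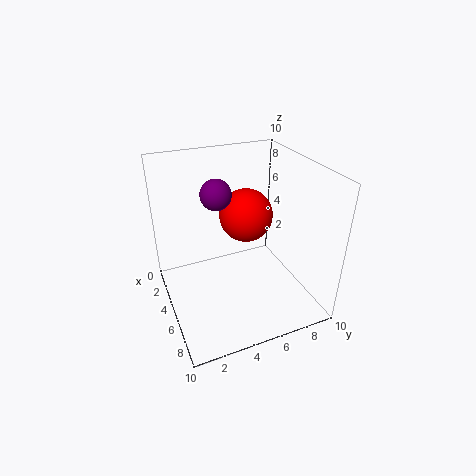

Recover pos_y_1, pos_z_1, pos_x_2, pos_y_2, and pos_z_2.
pos_y_1 = 3.5
pos_z_1 = 8.5
pos_x_2 = 3
pos_y_2 = 6.5
pos_z_2 = 5.5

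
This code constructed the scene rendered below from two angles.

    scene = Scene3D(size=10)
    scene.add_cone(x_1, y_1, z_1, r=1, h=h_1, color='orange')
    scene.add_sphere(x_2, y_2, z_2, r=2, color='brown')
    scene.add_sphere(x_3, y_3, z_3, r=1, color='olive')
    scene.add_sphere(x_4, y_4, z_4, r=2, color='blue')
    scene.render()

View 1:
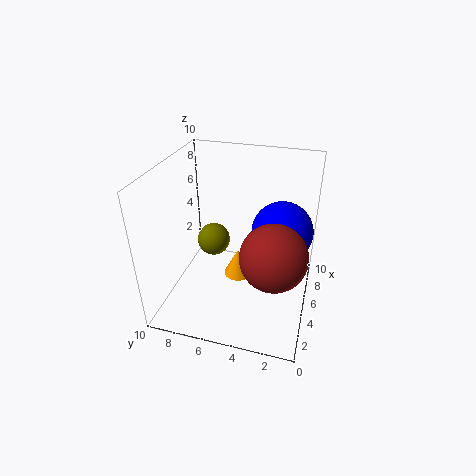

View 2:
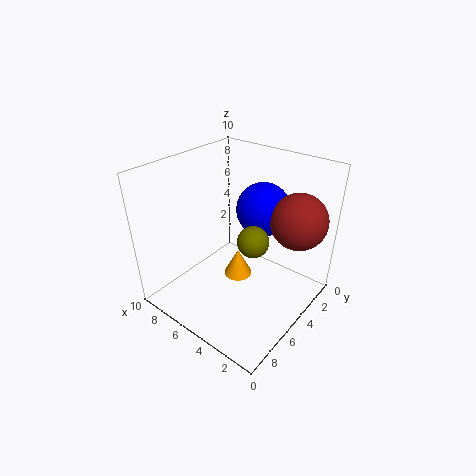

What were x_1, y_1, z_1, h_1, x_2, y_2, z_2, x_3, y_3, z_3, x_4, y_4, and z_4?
x_1 = 5; y_1 = 5; z_1 = 2; h_1 = 2; x_2 = 2; y_2 = 2; z_2 = 6; x_3 = 3; y_3 = 6; z_3 = 6; x_4 = 5; y_4 = 2; z_4 = 6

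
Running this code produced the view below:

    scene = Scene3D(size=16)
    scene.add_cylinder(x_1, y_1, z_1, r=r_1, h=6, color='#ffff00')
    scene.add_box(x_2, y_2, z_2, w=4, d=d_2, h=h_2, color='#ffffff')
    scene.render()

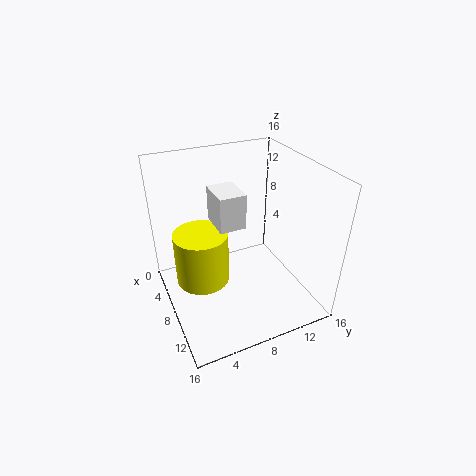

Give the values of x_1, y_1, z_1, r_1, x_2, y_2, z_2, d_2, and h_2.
x_1 = 7, y_1 = 4, z_1 = 3, r_1 = 3, x_2 = 4, y_2 = 6, z_2 = 9, d_2 = 3, h_2 = 4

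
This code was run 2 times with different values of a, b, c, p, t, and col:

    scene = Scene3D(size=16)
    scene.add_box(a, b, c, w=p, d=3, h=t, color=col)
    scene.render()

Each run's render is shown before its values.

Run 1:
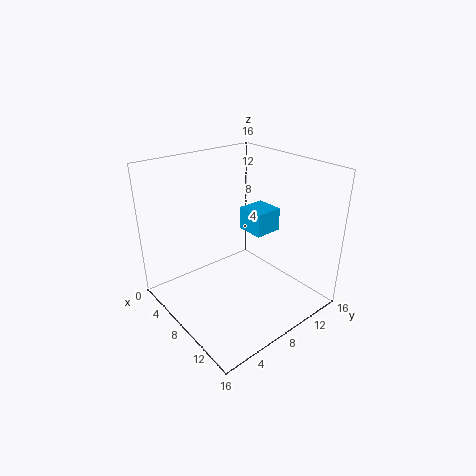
a = 7.75, b = 8.5, c = 9, p = 3, t = 2.5, col = 'deepskyblue'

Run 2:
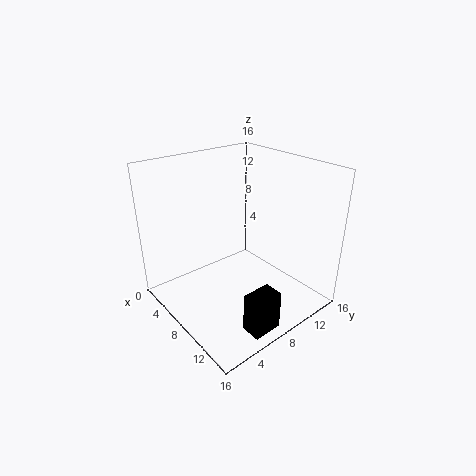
a = 14, b = 3.75, c = 1.75, p = 2, t = 4, col = 'black'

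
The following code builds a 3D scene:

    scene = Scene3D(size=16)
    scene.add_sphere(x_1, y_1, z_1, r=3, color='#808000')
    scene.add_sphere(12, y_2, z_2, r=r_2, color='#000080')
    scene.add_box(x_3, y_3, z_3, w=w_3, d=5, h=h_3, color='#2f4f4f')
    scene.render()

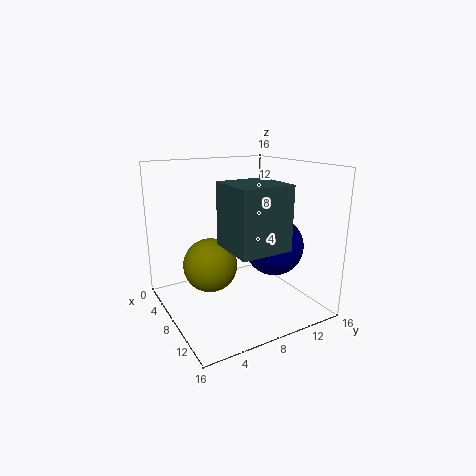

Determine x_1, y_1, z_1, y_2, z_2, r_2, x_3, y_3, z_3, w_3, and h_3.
x_1 = 7; y_1 = 5; z_1 = 5; y_2 = 10; z_2 = 8; r_2 = 3; x_3 = 11; y_3 = 4; z_3 = 9; w_3 = 5; h_3 = 6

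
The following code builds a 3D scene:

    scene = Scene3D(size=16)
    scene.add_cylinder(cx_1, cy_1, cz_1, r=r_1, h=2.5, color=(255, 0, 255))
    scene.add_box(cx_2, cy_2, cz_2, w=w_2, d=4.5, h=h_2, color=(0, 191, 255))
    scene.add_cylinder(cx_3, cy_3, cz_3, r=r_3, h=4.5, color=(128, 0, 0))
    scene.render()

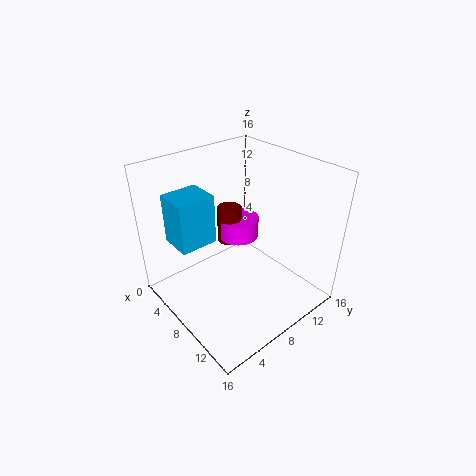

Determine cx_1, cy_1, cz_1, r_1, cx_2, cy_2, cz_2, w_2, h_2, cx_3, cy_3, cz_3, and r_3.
cx_1 = 4.5, cy_1 = 11, cz_1 = 5.5, r_1 = 2.5, cx_2 = 0.5, cy_2 = 3, cz_2 = 6, w_2 = 4, h_2 = 6, cx_3 = 4, cy_3 = 10, cz_3 = 5, r_3 = 1.5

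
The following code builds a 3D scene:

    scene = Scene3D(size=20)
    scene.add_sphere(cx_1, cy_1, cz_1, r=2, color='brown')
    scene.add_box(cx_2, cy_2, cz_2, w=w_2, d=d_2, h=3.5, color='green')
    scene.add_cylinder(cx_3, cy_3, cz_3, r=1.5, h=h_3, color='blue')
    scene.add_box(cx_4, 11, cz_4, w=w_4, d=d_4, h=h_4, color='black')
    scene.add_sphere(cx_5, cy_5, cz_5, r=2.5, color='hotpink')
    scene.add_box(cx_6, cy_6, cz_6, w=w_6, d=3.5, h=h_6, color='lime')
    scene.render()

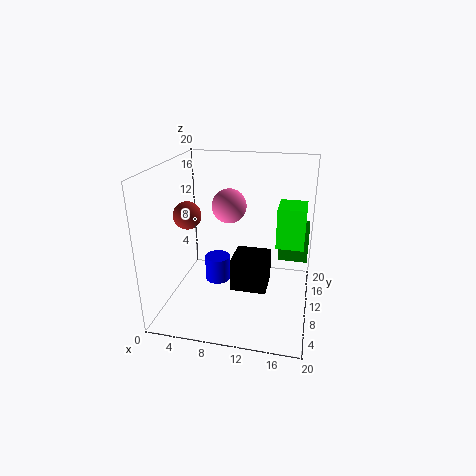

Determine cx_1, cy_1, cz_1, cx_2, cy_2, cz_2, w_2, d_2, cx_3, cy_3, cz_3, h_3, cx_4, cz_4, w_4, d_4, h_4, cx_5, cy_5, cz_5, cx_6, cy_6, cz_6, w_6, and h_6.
cx_1 = 2.5, cy_1 = 10.5, cz_1 = 12.5, cx_2 = 16, cy_2 = 6, cz_2 = 9.5, w_2 = 3.5, d_2 = 5, cx_3 = 9, cy_3 = 3.5, cz_3 = 7.5, h_3 = 3, cx_4 = 8.5, cz_4 = 0.5, w_4 = 5.5, d_4 = 5.5, h_4 = 5, cx_5 = 8, cy_5 = 13, cz_5 = 13.5, cx_6 = 16, cy_6 = 2, cz_6 = 13, w_6 = 3, h_6 = 4.5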